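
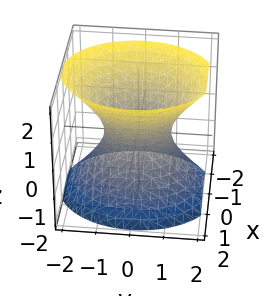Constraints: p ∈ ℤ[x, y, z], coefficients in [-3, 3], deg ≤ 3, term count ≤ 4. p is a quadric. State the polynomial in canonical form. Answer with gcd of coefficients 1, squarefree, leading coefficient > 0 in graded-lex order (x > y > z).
(a) deg p = 2. One connected sheet with a waist; a quadric.
(b) Symmetries: mirror symmetry z ↦ −z ⇒ only even powers of z; the y ↦ −y reflection is a symmetry, so y appears only in even powers; mirror symmetry x ↦ −x ⇒ only even powers of x.
(c) Reading off the gridlines: the surface avoids every integer z-axis point in the box; the y-axis gridline crossings are at y ∈ {-1, 1}.
(d) Putting this together gives p.

3*x^2 + 2*y^2 - 2*z^2 - 2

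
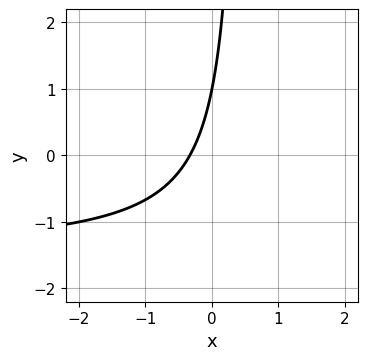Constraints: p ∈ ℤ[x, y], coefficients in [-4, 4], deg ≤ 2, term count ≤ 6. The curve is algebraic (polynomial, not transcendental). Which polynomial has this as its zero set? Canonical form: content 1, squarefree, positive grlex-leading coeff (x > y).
The degree is 2 — no degree-1 curve has this shape.
Observable constraints: one y-axis crossing is at y = 1.
Solving for integer coefficients yields p as stated.

2*x*y + 3*x - y + 1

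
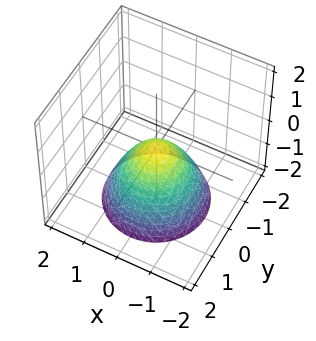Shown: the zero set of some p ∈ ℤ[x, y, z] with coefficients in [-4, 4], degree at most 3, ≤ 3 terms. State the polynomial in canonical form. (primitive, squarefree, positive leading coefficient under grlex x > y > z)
x^2 + y^2 + z

The degree is 2 — a single bowl opening along one axis; a quadric.
Symmetries: rotational symmetry about the z-axis ⇒ p depends on x, y only through x² + y².
Against the integer gridlines: a circular section at z = -2 has radius between 1 and 2; it meets the y-axis at y = 0 (among the integer gridlines).
Solving for integer coefficients yields p as stated.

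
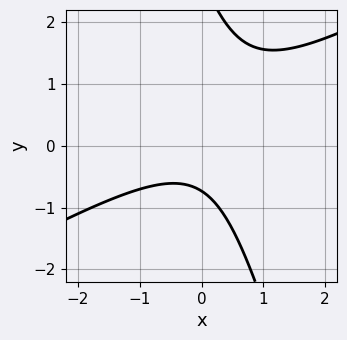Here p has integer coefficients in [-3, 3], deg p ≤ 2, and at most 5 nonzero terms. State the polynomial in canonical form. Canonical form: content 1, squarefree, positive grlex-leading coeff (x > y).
2*x^2 - 3*x*y - y^2 + 2*y + 2

(a) deg p = 2. The shape is more complex than any degree-1 curve.
(b) Checking where it meets the axes: it misses every integer gridline on the x-axis.
(c) Assembling these constraints gives the stated polynomial.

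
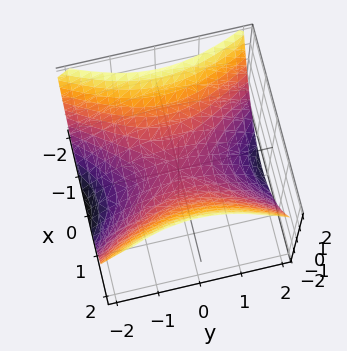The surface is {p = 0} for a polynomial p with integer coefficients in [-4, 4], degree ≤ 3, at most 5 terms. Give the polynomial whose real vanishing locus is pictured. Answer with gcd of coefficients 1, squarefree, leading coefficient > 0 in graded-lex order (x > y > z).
2*x^2 - y^2 - 3*z

1. The degree is 2 — a hyperbolic paraboloid; a quadric.
2. Symmetries: the x ↦ −x reflection is a symmetry, so x appears only in even powers; the y ↦ −y reflection is a symmetry, so y appears only in even powers.
3. From the axis intercepts and sections: one y-axis crossing is at y = 0; it meets the z-axis at z = 0 (among the integer gridlines); it meets the x-axis at x = 0 (among the integer gridlines).
4. These observations pin down the coefficients.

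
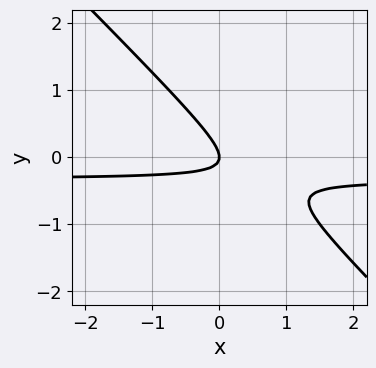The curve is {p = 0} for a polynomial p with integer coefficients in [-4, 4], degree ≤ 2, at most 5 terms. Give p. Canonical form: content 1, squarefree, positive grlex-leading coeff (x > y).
3*x*y + 3*y^2 + x

1. deg p = 2. The shape is more complex than any degree-1 curve.
2. Observable constraints: it meets the y-axis at y = 0 (among the integer gridlines); it crosses the x-axis at the gridline x = 0.
3. Putting this together gives p.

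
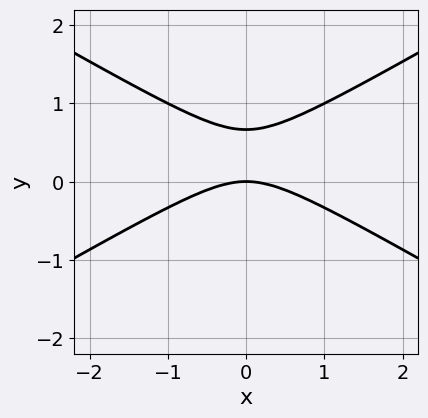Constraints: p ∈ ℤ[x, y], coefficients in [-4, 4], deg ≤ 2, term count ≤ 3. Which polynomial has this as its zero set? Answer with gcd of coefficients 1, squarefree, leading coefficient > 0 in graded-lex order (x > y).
First, deg p = 2. The shape is more complex than any degree-1 curve.
Next, symmetries: mirror symmetry x ↦ −x ⇒ only even powers of x.
Then, checking where it meets the axes: it meets the x-axis at x = 0 (among the integer gridlines); it meets the y-axis at y = 0 (among the integer gridlines).
Finally, matching integer coefficients to the picture gives p.

x^2 - 3*y^2 + 2*y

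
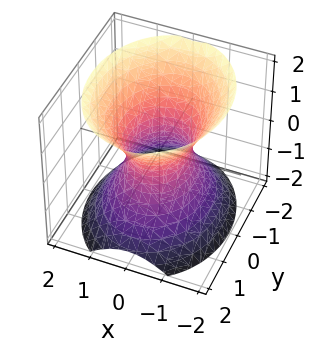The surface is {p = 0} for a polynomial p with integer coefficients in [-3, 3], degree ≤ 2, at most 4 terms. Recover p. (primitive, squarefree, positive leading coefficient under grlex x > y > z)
3*x^2 + 2*y^2 - 2*z^2 - 2

(a) Degree: one connected sheet with a waist; a quadric, so deg p = 2.
(b) Symmetries: the z ↦ −z reflection is a symmetry, so z appears only in even powers; the x ↦ −x reflection is a symmetry, so x appears only in even powers; mirror symmetry y ↦ −y ⇒ only even powers of y.
(c) Checking where it meets the axes: among the integer gridlines, it crosses the y-axis at y ∈ {-1, 1}; it misses every integer gridline on the z-axis.
(d) These observations pin down the coefficients.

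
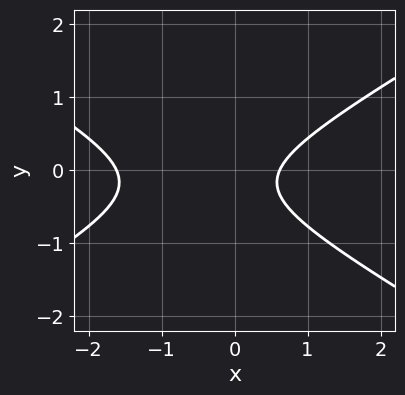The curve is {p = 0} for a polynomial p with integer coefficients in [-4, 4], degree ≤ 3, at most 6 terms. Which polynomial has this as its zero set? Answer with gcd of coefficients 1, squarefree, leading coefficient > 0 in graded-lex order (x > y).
First, the degree is 2 — the shape is more complex than any degree-1 curve.
Then, observable constraints: the curve avoids every integer y-axis point in the box.
Finally, these observations pin down the coefficients.

x^2 - 3*y^2 + x - y - 1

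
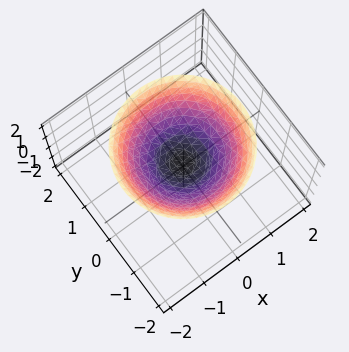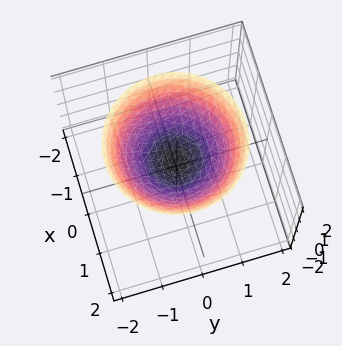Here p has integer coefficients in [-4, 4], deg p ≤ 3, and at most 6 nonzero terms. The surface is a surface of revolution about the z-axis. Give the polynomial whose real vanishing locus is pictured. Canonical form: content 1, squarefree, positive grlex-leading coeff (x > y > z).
2*x^2 + 2*y^2 - 3*z + 1

First, degree: a generic line meets the surface in up to 2 points, so deg p = 2.
Then, by symmetry, the surface is invariant under rotation about z: p = q(x² + y², z).
Next, from the visible intercepts: it misses every integer gridline on the x-axis; a circular section at z = 2 has radius between 1 and 2; no y-intercept at any integer in the box.
Finally, fitting integer coefficients to these (and the overall shape) gives p.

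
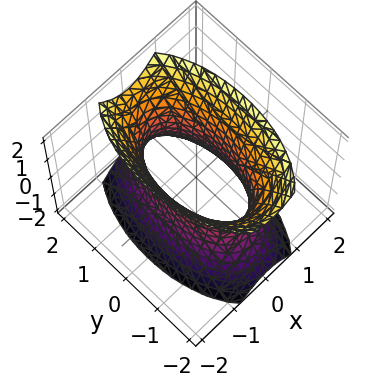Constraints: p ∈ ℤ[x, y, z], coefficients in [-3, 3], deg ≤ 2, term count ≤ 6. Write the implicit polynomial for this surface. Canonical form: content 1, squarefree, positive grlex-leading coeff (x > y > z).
1. The degree is 2 — an hourglass — one-sheet hyperboloid; a quadric.
2. Symmetries: the y ↦ −y reflection is a symmetry, so y appears only in even powers; it's symmetric under z → −z, forcing even powers of z; mirror symmetry x ↦ −x ⇒ only even powers of x.
3. Reading off the gridlines: no z-intercept at any integer in the box.
4. Matching integer coefficients to the picture gives p.

3*x^2 + y^2 - z^2 - 2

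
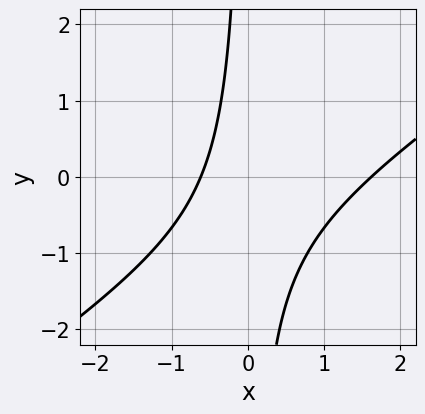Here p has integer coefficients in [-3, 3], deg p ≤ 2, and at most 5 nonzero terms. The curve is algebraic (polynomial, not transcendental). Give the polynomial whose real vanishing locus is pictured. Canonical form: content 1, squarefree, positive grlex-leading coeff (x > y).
2*x^2 - 3*x*y - 2*x - 2

1. The degree is 2 — the shape is more complex than any degree-1 curve.
2. Observable constraints: the curve avoids every integer y-axis point in the box.
3. These observations pin down the coefficients.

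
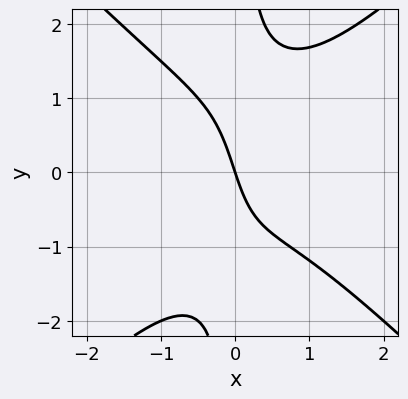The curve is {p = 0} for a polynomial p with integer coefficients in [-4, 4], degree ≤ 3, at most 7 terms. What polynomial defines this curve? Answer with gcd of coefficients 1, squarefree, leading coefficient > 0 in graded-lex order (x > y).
2*x^3 - 2*x*y^2 - x^2 + 3*x + y

First, deg p = 3.
Then, checking where it meets the axes: it crosses the y-axis at the gridline y = 0; it crosses the x-axis at the gridline x = 0.
Finally, the integer polynomial consistent with all of this is the stated p.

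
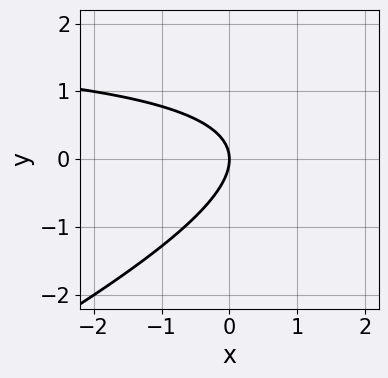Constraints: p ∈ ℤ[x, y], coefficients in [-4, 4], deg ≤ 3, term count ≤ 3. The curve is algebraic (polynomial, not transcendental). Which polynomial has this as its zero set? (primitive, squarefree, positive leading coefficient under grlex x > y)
x*y - 2*y^2 - 2*x

The degree is 2 — a generic line meets the curve in up to 2 points.
Observable constraints: one y-axis crossing is at y = 0; it crosses the x-axis at the gridline x = 0.
The integer polynomial consistent with all of this is the stated p.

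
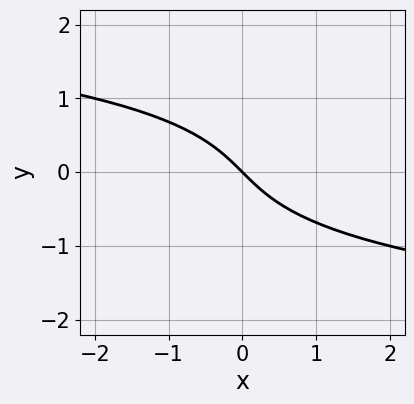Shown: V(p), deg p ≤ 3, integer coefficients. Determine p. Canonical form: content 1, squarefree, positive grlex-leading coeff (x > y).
y^3 + x + y

1. The degree is 3 — no degree-2 curve has this shape.
2. Checking where it meets the axes: it crosses the y-axis at the gridline y = 0; it meets the x-axis at x = 0 (among the integer gridlines).
3. Matching integer coefficients to the picture gives p.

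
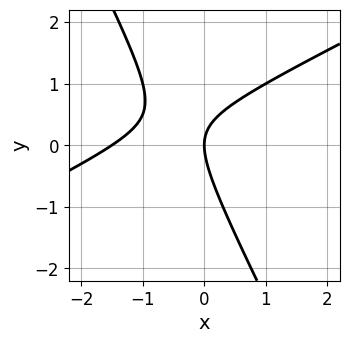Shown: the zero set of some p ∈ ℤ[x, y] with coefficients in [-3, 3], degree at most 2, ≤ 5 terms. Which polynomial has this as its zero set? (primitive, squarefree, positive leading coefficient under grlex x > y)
2*x^2 - 3*x*y - 2*y^2 + 3*x

First, the degree is 2 — the shape is more complex than any degree-1 curve.
Next, reading off the gridlines: it crosses the x-axis at the gridline x = 0; one y-axis crossing is at y = 0.
Finally, fitting integer coefficients to these (and the overall shape) gives p.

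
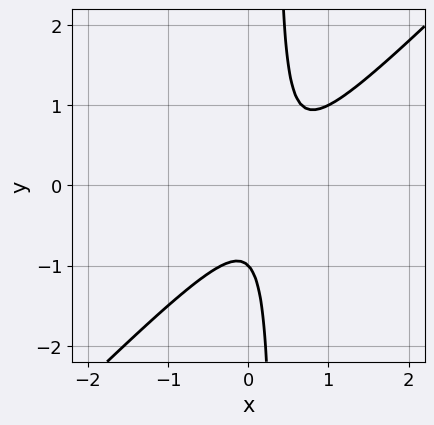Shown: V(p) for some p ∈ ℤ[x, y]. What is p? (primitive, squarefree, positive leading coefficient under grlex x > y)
3*x^2 - 3*x*y - 2*x + y + 1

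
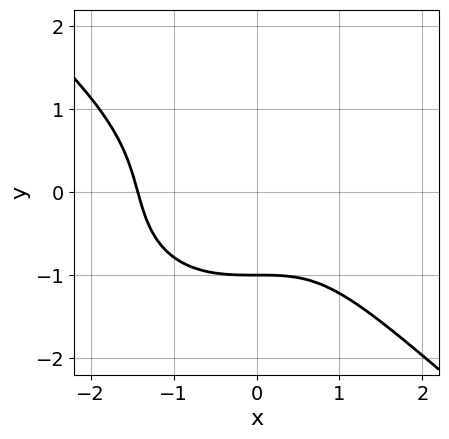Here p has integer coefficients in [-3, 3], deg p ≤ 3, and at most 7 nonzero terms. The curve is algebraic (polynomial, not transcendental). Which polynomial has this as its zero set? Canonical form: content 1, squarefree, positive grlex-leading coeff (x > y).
2*x^3 + 3*y^3 - 2*x*y - 2*x + 3

First, deg p = 3. A generic line meets the curve in up to 3 points.
Next, from the visible intercepts: it meets the y-axis at y = -1 (among the integer gridlines).
Finally, the integer polynomial consistent with all of this is the stated p.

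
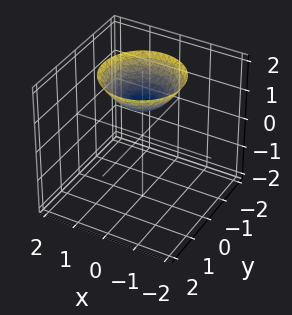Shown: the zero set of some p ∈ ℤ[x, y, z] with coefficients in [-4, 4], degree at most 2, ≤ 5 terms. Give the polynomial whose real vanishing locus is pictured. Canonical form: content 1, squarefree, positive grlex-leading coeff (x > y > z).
(a) Degree: a generic line meets the surface in up to 2 points, so deg p = 2.
(b) Symmetries: rotational symmetry about the z-axis ⇒ p depends on x, y only through x² + y².
(c) Checking where it meets the axes: one z-axis crossing is at z = 1; a circular section at z = 2 has radius between 1 and 2; the surface avoids every integer x-axis point in the box.
(d) These observations pin down the coefficients.

2*x^2 + 2*y^2 - 3*z + 3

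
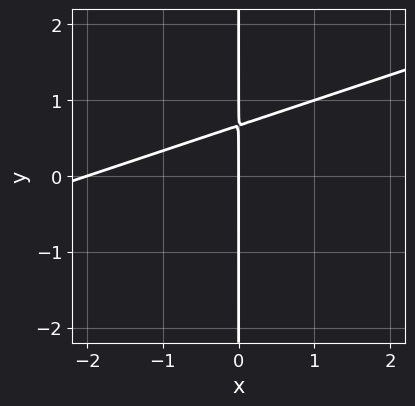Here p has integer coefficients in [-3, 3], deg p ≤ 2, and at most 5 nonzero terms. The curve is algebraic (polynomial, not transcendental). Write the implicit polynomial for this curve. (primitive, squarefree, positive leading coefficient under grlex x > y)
x^2 - 3*x*y + 2*x

(a) The degree is 2 — the shape is more complex than any degree-1 curve.
(b) Checking where it meets the axes: every point of the y-axis in the box is on the curve; among the integer gridlines, it crosses the x-axis at x ∈ {-2, 0}.
(c) Fitting integer coefficients to these (and the overall shape) gives p.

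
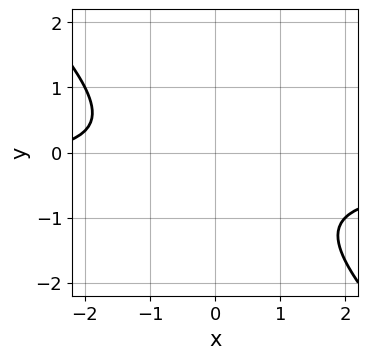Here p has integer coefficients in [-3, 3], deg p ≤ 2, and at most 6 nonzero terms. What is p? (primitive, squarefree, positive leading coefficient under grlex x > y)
1. deg p = 2. No degree-1 curve has this shape.
2. Against the integer gridlines: no x-intercept at any integer in the box; no y-intercept at any integer in the box.
3. These observations pin down the coefficients.

3*x*y + 3*y^2 + x + 2*y + 3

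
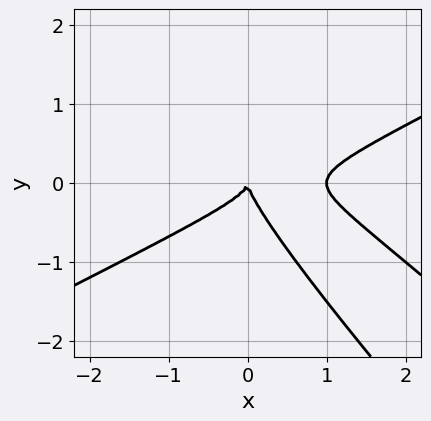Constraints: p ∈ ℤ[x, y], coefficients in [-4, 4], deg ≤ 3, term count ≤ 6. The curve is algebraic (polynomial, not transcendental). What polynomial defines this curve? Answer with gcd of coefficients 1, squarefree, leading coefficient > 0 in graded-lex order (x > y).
x^3 - 3*x*y^2 - 2*y^3 - x^2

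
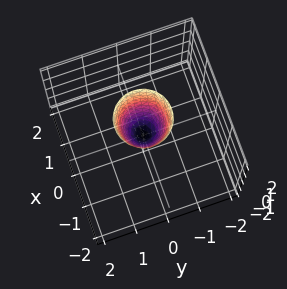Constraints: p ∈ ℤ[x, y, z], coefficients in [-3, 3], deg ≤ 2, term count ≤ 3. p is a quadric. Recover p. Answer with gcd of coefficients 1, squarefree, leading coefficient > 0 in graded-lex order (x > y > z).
The degree is 2 — a single bowl opening along one axis; a quadric.
Symmetries: every cross-section ⟂ z is a circle, so x, y appear only via x² + y².
From the axis intercepts and sections: it crosses the z-axis at the gridline z = 0; a circular section at z = 2 has radius between 0 and 1; it crosses the x-axis at the gridline x = 0.
Matching integer coefficients to the picture gives p.

3*x^2 + 3*y^2 - z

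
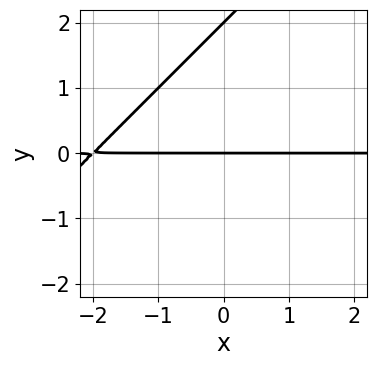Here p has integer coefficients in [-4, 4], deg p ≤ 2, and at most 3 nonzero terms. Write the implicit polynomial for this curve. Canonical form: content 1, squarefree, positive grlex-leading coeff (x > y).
x*y - y^2 + 2*y

1. deg p = 2.
2. Observable constraints: every point of the x-axis in the box is on the curve; the y-axis gridline crossings are at y ∈ {0, 2}.
3. Fitting integer coefficients to these (and the overall shape) gives p.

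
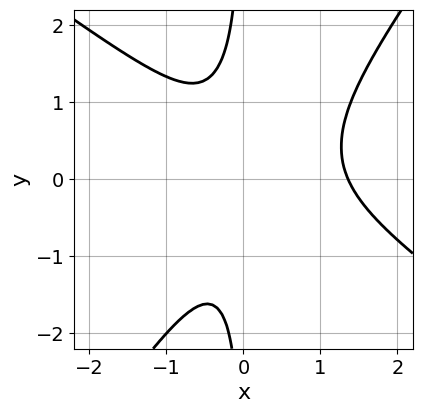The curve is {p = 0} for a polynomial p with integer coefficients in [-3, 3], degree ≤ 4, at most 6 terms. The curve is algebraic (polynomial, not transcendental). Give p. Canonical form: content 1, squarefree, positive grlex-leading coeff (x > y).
3*x^3 + 2*x^2*y - 3*x*y^2 - 3*x^2 - 2

(a) Degree: the shape is more complex than any degree-2 curve, so deg p = 3.
(b) Against the integer gridlines: no y-intercept at any integer in the box.
(c) Solving for integer coefficients yields p as stated.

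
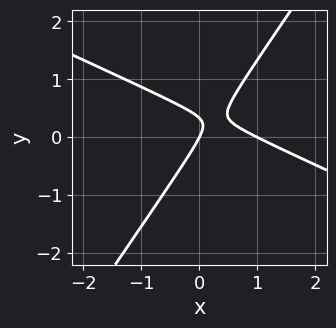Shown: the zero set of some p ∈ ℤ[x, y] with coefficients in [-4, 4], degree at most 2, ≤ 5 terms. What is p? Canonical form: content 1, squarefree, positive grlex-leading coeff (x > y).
2*x^2 + 3*x*y - 3*y^2 - 2*x + y

(a) deg p = 2. No degree-1 curve has this shape.
(b) From the visible intercepts: one y-axis crossing is at y = 0; the x-axis gridline crossings are at x ∈ {0, 1}.
(c) Matching integer coefficients to the picture gives p.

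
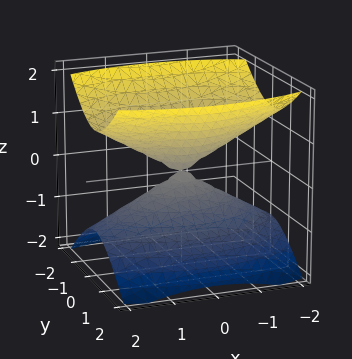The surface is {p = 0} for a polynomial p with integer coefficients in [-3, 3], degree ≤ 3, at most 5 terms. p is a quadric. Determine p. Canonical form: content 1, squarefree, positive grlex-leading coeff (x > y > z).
x^2 + 3*y^2 - 3*z^2

(a) There are 2 components. They look like related sheets of one shape, so recover p as a whole.
(b) Degree: a double cone through the origin; a quadric, so deg p = 2.
(c) Symmetries: mirror symmetry z ↦ −z ⇒ only even powers of z; it's symmetric under x → −x, forcing even powers of x; the y ↦ −y reflection is a symmetry, so y appears only in even powers.
(d) From the axis intercepts and sections: it crosses the x-axis at the gridline x = 0; one z-axis crossing is at z = 0; one y-axis crossing is at y = 0.
(e) Assembling these constraints gives the stated polynomial.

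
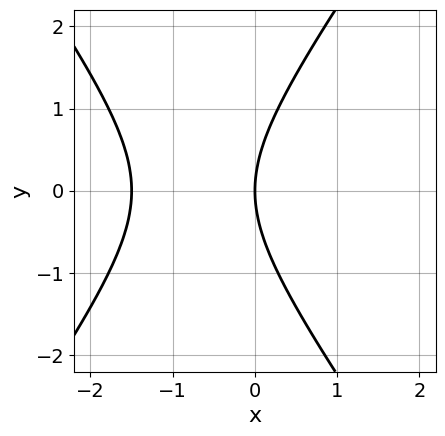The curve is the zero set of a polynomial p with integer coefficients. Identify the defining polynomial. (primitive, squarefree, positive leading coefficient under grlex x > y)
2*x^2 - y^2 + 3*x

1. The degree is 2 — a generic line meets the curve in up to 2 points.
2. Symmetries: it's symmetric under y → −y, forcing even powers of y.
3. Checking where it meets the axes: one y-axis crossing is at y = 0; it crosses the x-axis at the gridline x = 0.
4. Solving for integer coefficients yields p as stated.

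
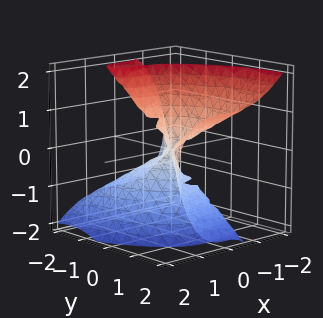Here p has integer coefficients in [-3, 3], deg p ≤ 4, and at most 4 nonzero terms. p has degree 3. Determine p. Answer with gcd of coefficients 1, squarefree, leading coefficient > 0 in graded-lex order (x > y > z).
1. The degree is 3 — a generic line meets the surface in up to 3 points.
2. Observable constraints: one x-axis crossing is at x = 0; one y-axis crossing is at y = 0.
3. Assembling these constraints gives the stated polynomial.

2*x^3 - y^3 + 2*y*z^2 + z^3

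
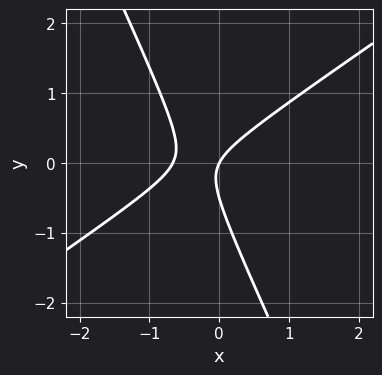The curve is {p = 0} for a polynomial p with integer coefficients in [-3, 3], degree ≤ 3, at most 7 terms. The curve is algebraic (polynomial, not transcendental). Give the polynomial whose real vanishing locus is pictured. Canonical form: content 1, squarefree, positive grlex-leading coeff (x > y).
3*x^2 - 3*x*y - 2*y^2 + 2*x - y

(a) Degree: the shape is more complex than any degree-1 curve, so deg p = 2.
(b) Reading off the gridlines: one y-axis crossing is at y = 0; it crosses the x-axis at the gridline x = 0.
(c) Putting this together gives p.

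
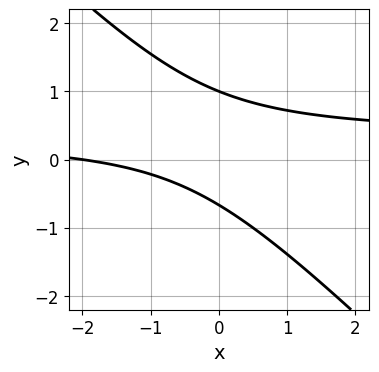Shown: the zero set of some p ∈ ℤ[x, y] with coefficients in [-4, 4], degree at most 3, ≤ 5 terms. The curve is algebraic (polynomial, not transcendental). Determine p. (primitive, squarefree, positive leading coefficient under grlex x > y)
First, the degree is 2 — the shape is more complex than any degree-1 curve.
Then, from the axis intercepts and sections: it meets the y-axis at y = 1 (among the integer gridlines); it crosses the x-axis at the gridline x = -2.
Finally, assembling these constraints gives the stated polynomial.

3*x*y + 3*y^2 - x - y - 2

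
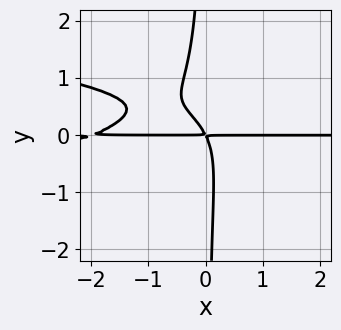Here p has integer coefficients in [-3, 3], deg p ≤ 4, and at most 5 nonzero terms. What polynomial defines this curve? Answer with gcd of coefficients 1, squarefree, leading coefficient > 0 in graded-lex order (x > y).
First, degree: a generic line meets the curve in up to 4 points, so deg p = 4.
Next, from the visible intercepts: the visible x-axis segment lies entirely on the curve.
Finally, solving for integer coefficients yields p as stated.

3*x*y^3 + x^2*y - 2*x*y^2 + 2*x*y + y^2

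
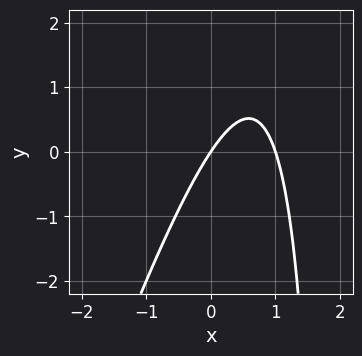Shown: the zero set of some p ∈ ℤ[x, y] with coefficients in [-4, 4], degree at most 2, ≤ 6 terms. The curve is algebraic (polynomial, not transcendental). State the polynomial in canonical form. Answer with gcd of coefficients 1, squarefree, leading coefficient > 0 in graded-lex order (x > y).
3*x^2 - x*y - 3*x + 2*y

(a) deg p = 2.
(b) From the axis intercepts and sections: among the integer gridlines, it crosses the x-axis at x ∈ {0, 1}; one y-axis crossing is at y = 0.
(c) Solving for integer coefficients yields p as stated.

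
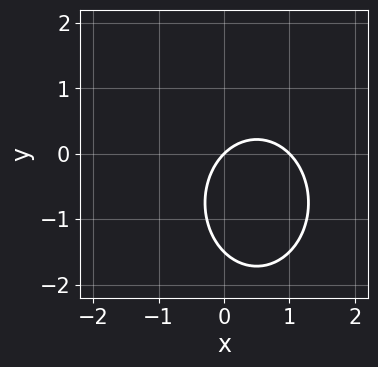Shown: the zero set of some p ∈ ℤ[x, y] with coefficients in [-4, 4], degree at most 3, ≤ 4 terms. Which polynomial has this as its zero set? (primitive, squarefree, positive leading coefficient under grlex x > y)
3*x^2 + 2*y^2 - 3*x + 3*y

(a) deg p = 2. A generic line meets the curve in up to 2 points.
(b) From the visible intercepts: among the integer gridlines, it crosses the x-axis at x ∈ {0, 1}; it meets the y-axis at y = 0 (among the integer gridlines).
(c) Fitting integer coefficients to these (and the overall shape) gives p.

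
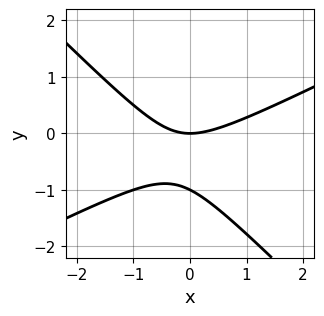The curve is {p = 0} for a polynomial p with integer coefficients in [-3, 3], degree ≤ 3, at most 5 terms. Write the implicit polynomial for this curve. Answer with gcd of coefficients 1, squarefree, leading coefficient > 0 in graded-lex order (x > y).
x^2 - x*y - 2*y^2 - 2*y

1. deg p = 2. The shape is more complex than any degree-1 curve.
2. From the axis intercepts and sections: among the integer gridlines, it crosses the y-axis at y ∈ {-1, 0}; one x-axis crossing is at x = 0.
3. Putting this together gives p.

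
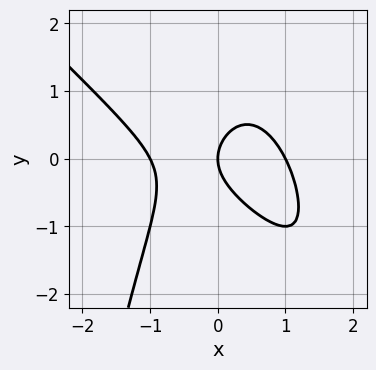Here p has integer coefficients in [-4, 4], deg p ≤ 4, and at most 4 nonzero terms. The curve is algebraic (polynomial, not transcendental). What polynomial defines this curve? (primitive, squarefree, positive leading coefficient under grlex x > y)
x^3 + x^2*y + y^2 - x

deg p = 3. No degree-2 curve has this shape.
Observable constraints: one y-axis crossing is at y = 0; among the integer gridlines, it crosses the x-axis at x ∈ {-1, 0, 1}.
Together with the visible shape, these determine p as stated.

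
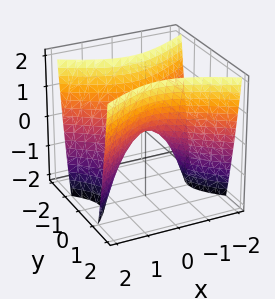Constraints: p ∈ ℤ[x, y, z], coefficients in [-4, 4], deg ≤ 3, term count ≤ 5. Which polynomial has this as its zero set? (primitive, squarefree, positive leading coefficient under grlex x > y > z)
x^2 - 2*y^2 + z

1. Degree: a hyperbolic paraboloid; a quadric, so deg p = 2.
2. Symmetries: mirror symmetry y ↦ −y ⇒ only even powers of y; it's symmetric under x → −x, forcing even powers of x.
3. Observable constraints: one x-axis crossing is at x = 0; it meets the z-axis at z = 0 (among the integer gridlines); it meets the y-axis at y = 0 (among the integer gridlines).
4. Assembling these constraints gives the stated polynomial.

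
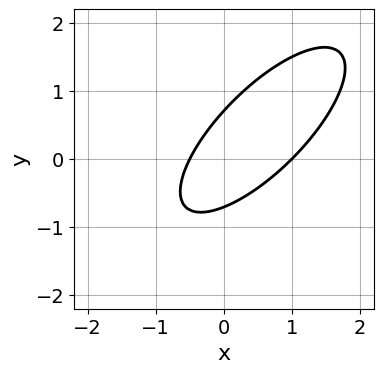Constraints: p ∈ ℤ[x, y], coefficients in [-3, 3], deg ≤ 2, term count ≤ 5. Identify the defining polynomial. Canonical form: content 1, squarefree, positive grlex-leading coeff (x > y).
1. deg p = 2.
2. Against the integer gridlines: one x-axis crossing is at x = 1.
3. Putting this together gives p.

2*x^2 - 3*x*y + 2*y^2 - x - 1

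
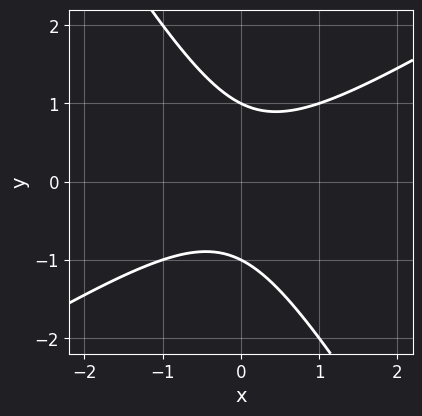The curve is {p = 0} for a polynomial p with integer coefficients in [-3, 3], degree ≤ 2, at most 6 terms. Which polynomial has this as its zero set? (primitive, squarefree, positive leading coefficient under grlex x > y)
x^2 - x*y - y^2 + 1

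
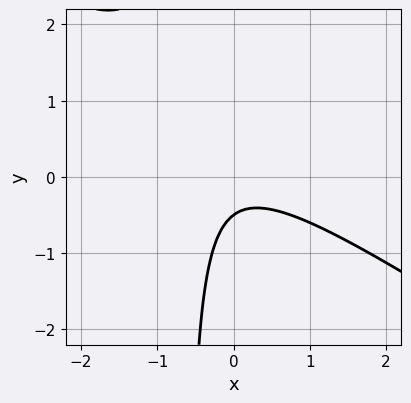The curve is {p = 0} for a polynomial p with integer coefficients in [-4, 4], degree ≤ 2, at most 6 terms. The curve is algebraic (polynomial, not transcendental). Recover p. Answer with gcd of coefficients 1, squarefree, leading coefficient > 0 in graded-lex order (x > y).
(a) The degree is 2 — the shape is more complex than any degree-1 curve.
(b) From the axis intercepts and sections: the curve avoids every integer x-axis point in the box.
(c) Assembling these constraints gives the stated polynomial.

2*x^2 + 3*x*y + 2*y + 1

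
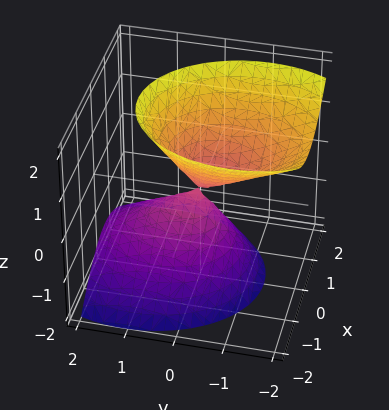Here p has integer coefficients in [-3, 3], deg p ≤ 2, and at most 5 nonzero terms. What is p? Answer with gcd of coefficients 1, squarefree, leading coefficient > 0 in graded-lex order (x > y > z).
3*x^2 + 2*y^2 + 2*y*z - 2*z^2

(a) There are 2 components.
(b) The degree is 2 — no degree-1 surface has this shape.
(c) Observable constraints: one z-axis crossing is at z = 0; it meets the x-axis at x = 0 (among the integer gridlines).
(d) Solving for integer coefficients yields p as stated.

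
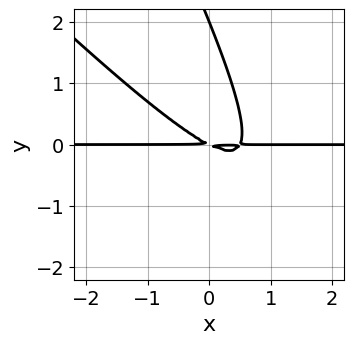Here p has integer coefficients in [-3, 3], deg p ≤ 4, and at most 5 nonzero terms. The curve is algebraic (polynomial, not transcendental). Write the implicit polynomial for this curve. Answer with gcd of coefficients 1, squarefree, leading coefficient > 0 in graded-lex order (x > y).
2*x^2*y + 3*x*y^2 + y^3 - x*y - 2*y^2

(a) deg p = 3. A generic line meets the curve in up to 3 points.
(b) Checking where it meets the axes: every point of the x-axis in the box is on the curve; it meets the y-axis at y = 2 (among the integer gridlines).
(c) Fitting integer coefficients to these (and the overall shape) gives p.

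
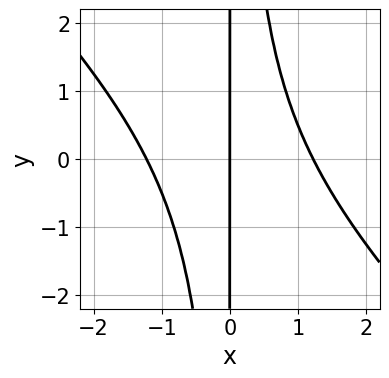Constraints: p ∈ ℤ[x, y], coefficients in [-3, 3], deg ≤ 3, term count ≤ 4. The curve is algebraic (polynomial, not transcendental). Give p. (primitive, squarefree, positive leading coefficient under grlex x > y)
2*x^3 + 2*x^2*y - 3*x

(a) Degree: a generic line meets the curve in up to 3 points, so deg p = 3.
(b) Checking where it meets the axes: every point of the y-axis in the box is on the curve; it crosses the x-axis at the gridline x = 0.
(c) Fitting integer coefficients to these (and the overall shape) gives p.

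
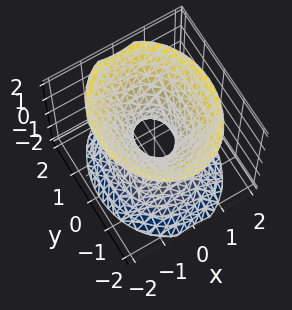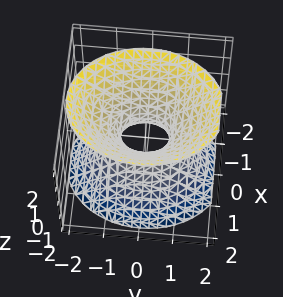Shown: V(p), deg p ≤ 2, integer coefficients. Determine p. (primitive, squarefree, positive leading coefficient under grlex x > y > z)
1. The degree is 2 — an hourglass — one-sheet hyperboloid; a quadric.
2. Symmetries: it's symmetric under z → −z, forcing even powers of z; the x ↦ −x reflection is a symmetry, so x appears only in even powers; it's symmetric under y → −y, forcing even powers of y.
3. Against the integer gridlines: no z-intercept at any integer in the box.
4. Putting this together gives p.

3*x^2 + 2*y^2 - 2*z^2 - 1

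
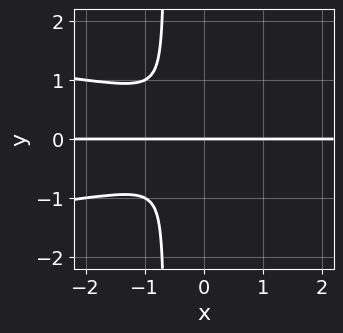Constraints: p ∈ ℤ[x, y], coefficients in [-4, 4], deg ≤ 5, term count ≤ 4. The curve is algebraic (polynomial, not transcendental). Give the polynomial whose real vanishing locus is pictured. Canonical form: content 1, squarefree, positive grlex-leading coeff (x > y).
First, deg p = 4.
Next, checking where it meets the axes: it meets the y-axis at y = 0 (among the integer gridlines); the visible x-axis segment lies entirely on the curve.
Finally, these observations pin down the coefficients.

3*x*y^3 + x^2*y + 2*y^3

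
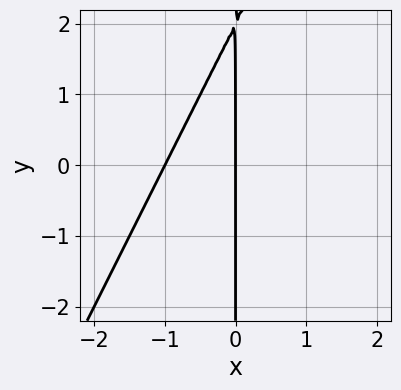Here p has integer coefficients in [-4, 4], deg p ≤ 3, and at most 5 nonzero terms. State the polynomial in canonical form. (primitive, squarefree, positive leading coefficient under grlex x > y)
2*x^2 - x*y + 2*x

First, the degree is 2 — a generic line meets the curve in up to 2 points.
Next, observable constraints: the visible y-axis segment lies entirely on the curve; the x-axis gridline crossings are at x ∈ {-1, 0}.
Finally, these observations pin down the coefficients.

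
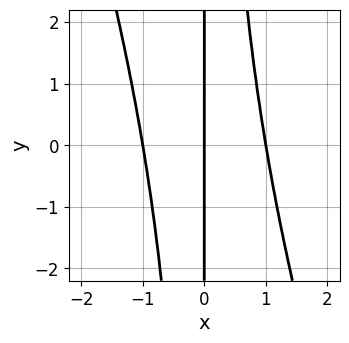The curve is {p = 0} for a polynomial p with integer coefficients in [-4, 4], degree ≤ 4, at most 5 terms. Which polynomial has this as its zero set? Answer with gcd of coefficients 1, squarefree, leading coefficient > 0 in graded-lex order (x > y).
The degree is 3 — no degree-2 curve has this shape.
Observable constraints: every point of the y-axis in the box is on the curve; among the integer gridlines, it crosses the x-axis at x ∈ {-1, 0, 1}.
Solving for integer coefficients yields p as stated.

3*x^3 + x^2*y - 3*x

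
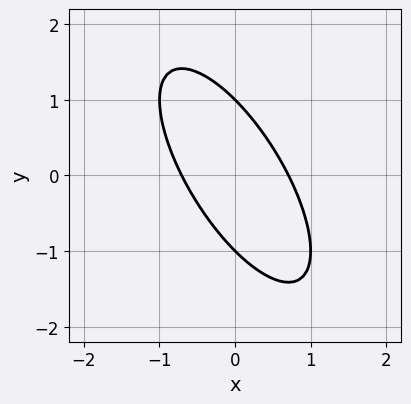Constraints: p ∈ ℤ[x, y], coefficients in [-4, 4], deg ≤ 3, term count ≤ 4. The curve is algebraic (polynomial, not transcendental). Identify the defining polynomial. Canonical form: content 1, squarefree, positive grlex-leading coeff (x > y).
deg p = 2. No degree-1 curve has this shape.
Checking where it meets the axes: among the integer gridlines, it crosses the y-axis at y ∈ {-1, 1}.
Assembling these constraints gives the stated polynomial.

2*x^2 + 2*x*y + y^2 - 1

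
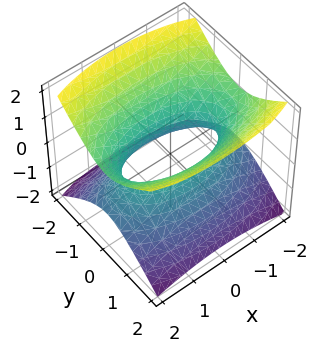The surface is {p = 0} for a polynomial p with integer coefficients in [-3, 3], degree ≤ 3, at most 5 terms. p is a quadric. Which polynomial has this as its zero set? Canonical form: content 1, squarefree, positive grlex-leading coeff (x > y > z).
x^2 + 3*y^2 - 3*z^2 - 2

1. The degree is 2 — one connected sheet with a waist; a quadric.
2. Symmetries: it's symmetric under x → −x, forcing even powers of x; mirror symmetry y ↦ −y ⇒ only even powers of y; the z ↦ −z reflection is a symmetry, so z appears only in even powers.
3. Observable constraints: the surface avoids every integer z-axis point in the box.
4. Assembling these constraints gives the stated polynomial.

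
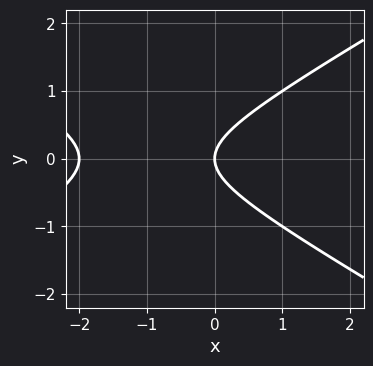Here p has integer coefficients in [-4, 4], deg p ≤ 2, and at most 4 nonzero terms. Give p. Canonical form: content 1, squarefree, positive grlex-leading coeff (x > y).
x^2 - 3*y^2 + 2*x

(a) deg p = 2. The shape is more complex than any degree-1 curve.
(b) Symmetries: it's symmetric under y → −y, forcing even powers of y.
(c) Checking where it meets the axes: the x-axis gridline crossings are at x ∈ {-2, 0}; it crosses the y-axis at the gridline y = 0.
(d) The integer polynomial consistent with all of this is the stated p.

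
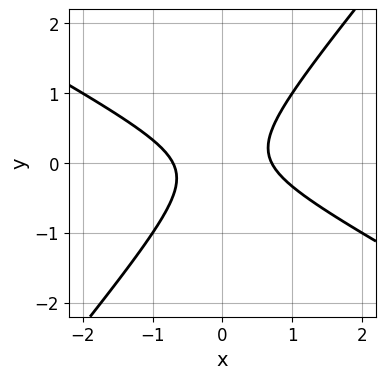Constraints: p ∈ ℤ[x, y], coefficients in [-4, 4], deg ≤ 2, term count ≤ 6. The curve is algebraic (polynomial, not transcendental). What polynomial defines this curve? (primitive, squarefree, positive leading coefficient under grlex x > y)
2*x^2 + 2*x*y - 3*y^2 - 1

First, deg p = 2. No degree-1 curve has this shape.
Then, from the visible intercepts: the curve avoids every integer y-axis point in the box.
Finally, the integer polynomial consistent with all of this is the stated p.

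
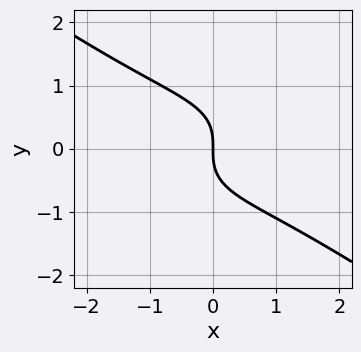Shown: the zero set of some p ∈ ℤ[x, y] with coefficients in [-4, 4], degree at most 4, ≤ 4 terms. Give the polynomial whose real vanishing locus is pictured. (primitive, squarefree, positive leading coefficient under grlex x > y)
x^3 + 3*y^3 + 3*x

(a) The degree is 3 — no degree-2 curve has this shape.
(b) From the visible intercepts: it crosses the y-axis at the gridline y = 0; one x-axis crossing is at x = 0.
(c) Solving for integer coefficients yields p as stated.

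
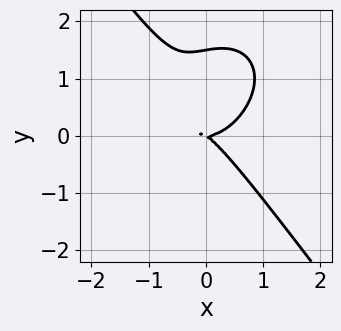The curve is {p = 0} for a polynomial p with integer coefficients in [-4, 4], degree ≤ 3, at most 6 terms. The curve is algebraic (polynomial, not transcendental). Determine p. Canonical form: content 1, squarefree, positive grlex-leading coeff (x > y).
(a) deg p = 3. No degree-2 curve has this shape.
(b) Reading off the gridlines: it crosses the y-axis at the gridline y = 0; it crosses the x-axis at the gridline x = 0.
(c) Matching integer coefficients to the picture gives p.

3*x^3 + x*y^2 + 2*y^3 - 2*x*y - 3*y^2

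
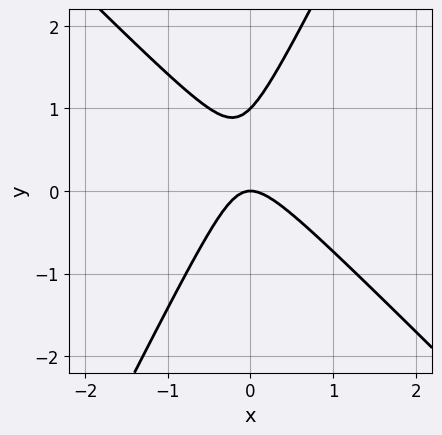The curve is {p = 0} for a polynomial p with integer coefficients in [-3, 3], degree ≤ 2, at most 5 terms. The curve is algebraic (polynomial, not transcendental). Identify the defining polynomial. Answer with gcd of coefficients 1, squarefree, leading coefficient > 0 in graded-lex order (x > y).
2*x^2 + x*y - y^2 + y

deg p = 2. No degree-1 curve has this shape.
Observable constraints: one x-axis crossing is at x = 0; among the integer gridlines, it crosses the y-axis at y ∈ {0, 1}.
The integer polynomial consistent with all of this is the stated p.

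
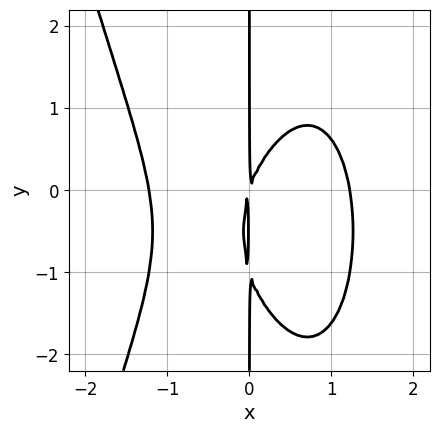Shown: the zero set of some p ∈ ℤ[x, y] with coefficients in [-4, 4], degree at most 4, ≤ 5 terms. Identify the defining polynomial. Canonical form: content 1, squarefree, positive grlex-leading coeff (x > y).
2*x^4 + x*y^2 - 3*x^2 + x*y

(a) deg p = 4.
(b) Observable constraints: the visible y-axis segment lies entirely on the curve.
(c) Putting this together gives p.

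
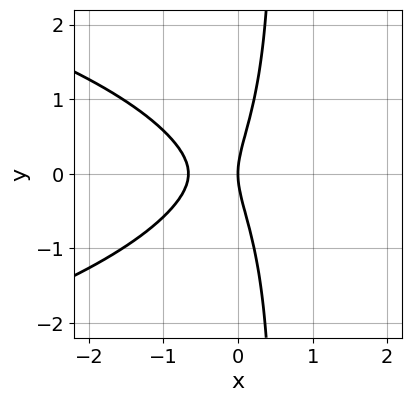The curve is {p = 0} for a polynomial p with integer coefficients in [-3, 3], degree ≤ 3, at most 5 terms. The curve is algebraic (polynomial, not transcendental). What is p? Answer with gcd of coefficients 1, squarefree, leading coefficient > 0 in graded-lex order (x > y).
2*x*y^2 + 3*x^2 - y^2 + 2*x

First, the degree is 3 — the shape is more complex than any degree-2 curve.
Then, symmetries: the y ↦ −y reflection is a symmetry, so y appears only in even powers.
Next, from the axis intercepts and sections: one y-axis crossing is at y = 0; one x-axis crossing is at x = 0.
Finally, matching integer coefficients to the picture gives p.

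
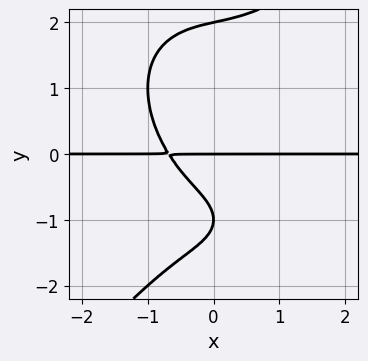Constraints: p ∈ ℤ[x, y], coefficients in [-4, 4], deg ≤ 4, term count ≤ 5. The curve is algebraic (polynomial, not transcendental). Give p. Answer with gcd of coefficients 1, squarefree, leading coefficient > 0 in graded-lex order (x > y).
1. deg p = 4.
2. Checking where it meets the axes: the visible x-axis segment lies entirely on the curve; among the integer gridlines, it crosses the y-axis at y ∈ {-1, 0, 2}.
3. Solving for integer coefficients yields p as stated.

2*x^3*y - y^4 + 2*x*y + 3*y^2 + 2*y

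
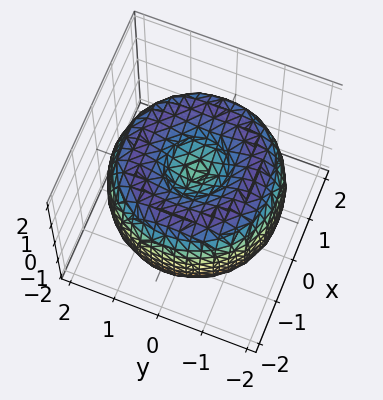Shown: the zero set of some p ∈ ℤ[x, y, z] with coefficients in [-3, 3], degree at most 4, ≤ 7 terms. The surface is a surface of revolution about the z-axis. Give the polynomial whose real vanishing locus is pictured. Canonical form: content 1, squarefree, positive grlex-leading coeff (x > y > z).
First, the degree is 4 — a generic line meets the surface in up to 4 points.
Next, symmetries: the surface is invariant under rotation about z: p = q(x² + y², z).
Next, reading off the gridlines: a circular section at z = 0 has radius between 1 and 2.
Finally, the integer polynomial consistent with all of this is the stated p.

x^4 + 2*x^2*y^2 + y^4 - 3*x^2 - 3*y^2 + 2*z^2 - 1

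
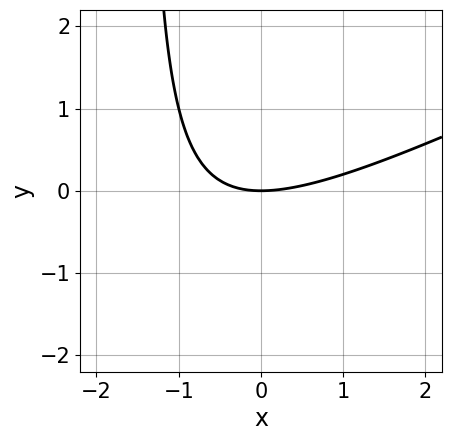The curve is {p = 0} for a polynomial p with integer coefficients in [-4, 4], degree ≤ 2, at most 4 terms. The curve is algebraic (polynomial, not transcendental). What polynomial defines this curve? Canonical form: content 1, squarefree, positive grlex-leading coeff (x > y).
x^2 - 2*x*y - 3*y

1. The degree is 2 — a generic line meets the curve in up to 2 points.
2. From the visible intercepts: it crosses the x-axis at the gridline x = 0; it crosses the y-axis at the gridline y = 0.
3. Putting this together gives p.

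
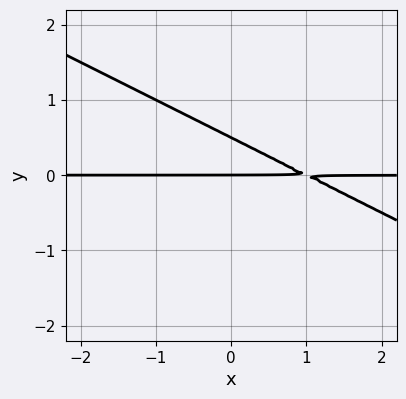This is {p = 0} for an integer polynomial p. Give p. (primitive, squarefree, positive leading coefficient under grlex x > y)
1. The degree is 2 — a generic line meets the curve in up to 2 points.
2. Observable constraints: it crosses the y-axis at the gridline y = 0; the visible x-axis segment lies entirely on the curve.
3. These observations pin down the coefficients.

x*y + 2*y^2 - y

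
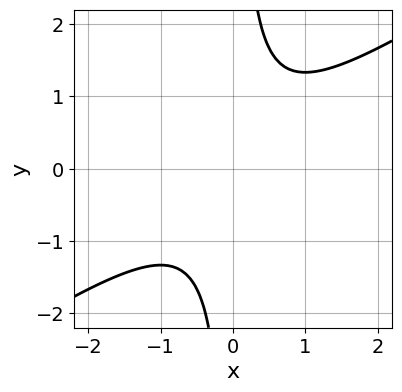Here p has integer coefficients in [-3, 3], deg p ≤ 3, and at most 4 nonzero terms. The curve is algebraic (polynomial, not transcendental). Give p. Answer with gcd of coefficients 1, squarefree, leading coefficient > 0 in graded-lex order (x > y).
First, degree: no degree-1 curve has this shape, so deg p = 2.
Next, from the visible intercepts: the curve avoids every integer x-axis point in the box; the curve avoids every integer y-axis point in the box.
Finally, together with the visible shape, these determine p as stated.

2*x^2 - 3*x*y + 2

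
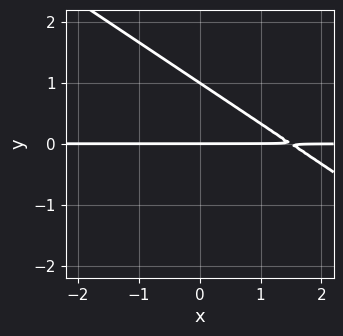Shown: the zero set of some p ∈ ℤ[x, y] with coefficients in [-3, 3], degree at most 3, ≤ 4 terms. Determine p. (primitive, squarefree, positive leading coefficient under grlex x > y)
2*x*y + 3*y^2 - 3*y

1. deg p = 2. No degree-1 curve has this shape.
2. Checking where it meets the axes: among the integer gridlines, it crosses the y-axis at y ∈ {0, 1}; the visible x-axis segment lies entirely on the curve.
3. Solving for integer coefficients yields p as stated.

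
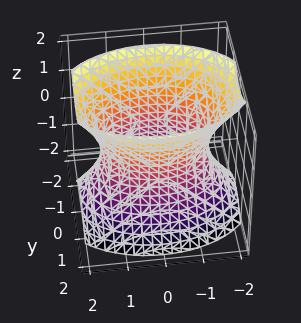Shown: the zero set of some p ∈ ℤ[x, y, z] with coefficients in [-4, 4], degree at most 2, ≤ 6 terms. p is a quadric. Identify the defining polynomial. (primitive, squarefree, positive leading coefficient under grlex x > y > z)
x^2 + 2*y^2 - z^2 - 2

First, degree: one connected sheet with a waist; a quadric, so deg p = 2.
Then, symmetries: the x ↦ −x reflection is a symmetry, so x appears only in even powers; it's symmetric under y → −y, forcing even powers of y; the z ↦ −z reflection is a symmetry, so z appears only in even powers.
Next, from the axis intercepts and sections: no z-intercept at any integer in the box; among the integer gridlines, it crosses the y-axis at y ∈ {-1, 1}.
Finally, the integer polynomial consistent with all of this is the stated p.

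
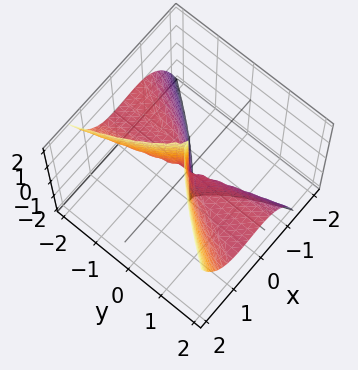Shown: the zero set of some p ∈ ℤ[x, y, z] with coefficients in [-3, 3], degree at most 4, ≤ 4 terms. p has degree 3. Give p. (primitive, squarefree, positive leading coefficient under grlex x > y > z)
First, the degree is 3 — a generic line meets the surface in up to 3 points.
Then, from the visible intercepts: every point of the z-axis in the box is on the surface; one x-axis crossing is at x = 0.
Finally, these observations pin down the coefficients. Check: (0, 2, 0) on the y-axis lies on the surface, and p(0, 2, 0) = 0. ✓

2*x^3 - x^2*y - y^2*z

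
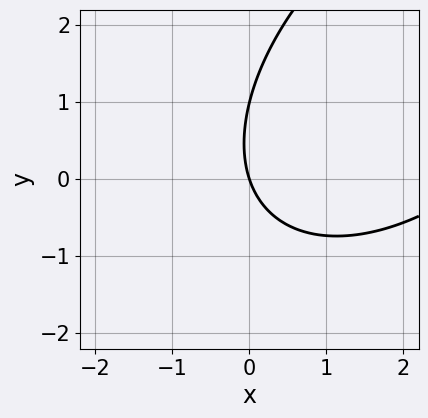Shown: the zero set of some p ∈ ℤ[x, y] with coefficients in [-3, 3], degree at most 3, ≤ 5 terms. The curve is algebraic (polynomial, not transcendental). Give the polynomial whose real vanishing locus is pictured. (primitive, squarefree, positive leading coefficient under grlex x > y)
x^2 - x*y + y^2 - 3*x - y

The degree is 2 — no degree-1 curve has this shape.
Reading off the gridlines: it meets the x-axis at x = 0 (among the integer gridlines); among the integer gridlines, it crosses the y-axis at y ∈ {0, 1}.
Solving for integer coefficients yields p as stated.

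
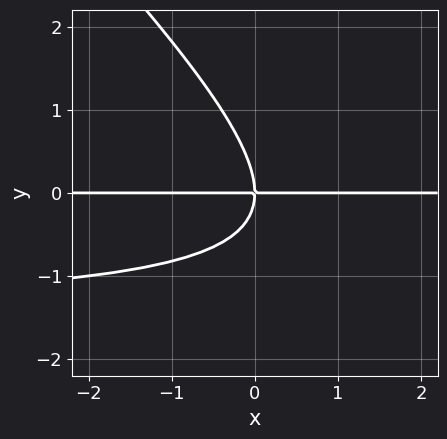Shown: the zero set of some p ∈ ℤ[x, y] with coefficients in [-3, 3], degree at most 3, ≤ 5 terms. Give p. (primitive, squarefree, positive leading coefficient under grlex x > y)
deg p = 3.
Against the integer gridlines: every point of the x-axis in the box is on the curve; one y-axis crossing is at y = 0.
Fitting integer coefficients to these (and the overall shape) gives p.

2*x*y^2 + 2*y^3 + 3*x*y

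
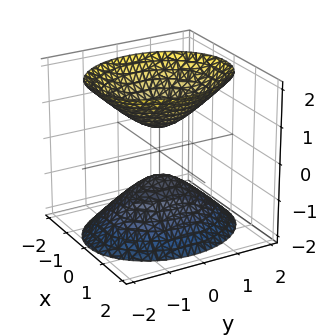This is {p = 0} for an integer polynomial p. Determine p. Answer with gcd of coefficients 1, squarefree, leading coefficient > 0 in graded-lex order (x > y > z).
3*x^2 + 2*y^2 - 2*z^2 + 1

The picture has 2 separate pieces.
The degree is 2 — two sheets facing apart; a quadric.
Symmetries: it's symmetric under z → −z, forcing even powers of z; the y ↦ −y reflection is a symmetry, so y appears only in even powers; it's symmetric under x → −x, forcing even powers of x.
Observable constraints: it misses every integer gridline on the x-axis; the surface avoids every integer y-axis point in the box.
Matching integer coefficients to the picture gives p.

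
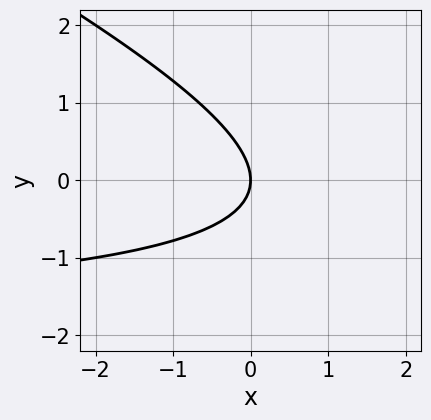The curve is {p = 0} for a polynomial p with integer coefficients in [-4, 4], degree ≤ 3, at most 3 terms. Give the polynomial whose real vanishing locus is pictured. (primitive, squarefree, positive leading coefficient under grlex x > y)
x*y + 2*y^2 + 2*x

1. The degree is 2 — no degree-1 curve has this shape.
2. Observable constraints: one y-axis crossing is at y = 0; it crosses the x-axis at the gridline x = 0.
3. These observations pin down the coefficients.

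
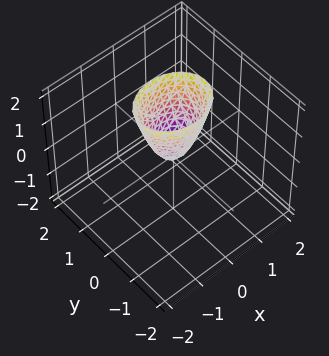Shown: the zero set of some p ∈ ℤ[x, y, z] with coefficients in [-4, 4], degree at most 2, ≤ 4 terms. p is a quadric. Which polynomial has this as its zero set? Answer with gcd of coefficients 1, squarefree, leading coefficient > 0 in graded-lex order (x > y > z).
2*x^2 + 3*y^2 - z

deg p = 2. A single bowl opening along one axis; a quadric.
Symmetries: it's symmetric under y → −y, forcing even powers of y; it's symmetric under x → −x, forcing even powers of x.
Reading off the gridlines: it crosses the y-axis at the gridline y = 0; it meets the x-axis at x = 0 (among the integer gridlines); it meets the z-axis at z = 0 (among the integer gridlines).
These observations pin down the coefficients.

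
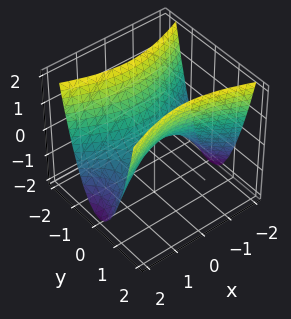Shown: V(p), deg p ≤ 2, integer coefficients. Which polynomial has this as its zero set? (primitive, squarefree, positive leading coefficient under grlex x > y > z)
Degree: a saddle surface; a quadric, so deg p = 2.
Symmetries: it's symmetric under x → −x, forcing even powers of x; mirror symmetry y ↦ −y ⇒ only even powers of y.
From the visible intercepts: it meets the x-axis at x = 0 (among the integer gridlines); it crosses the z-axis at the gridline z = 0; it meets the y-axis at y = 0 (among the integer gridlines).
Matching integer coefficients to the picture gives p.

x^2 - 3*y^2 + 2*z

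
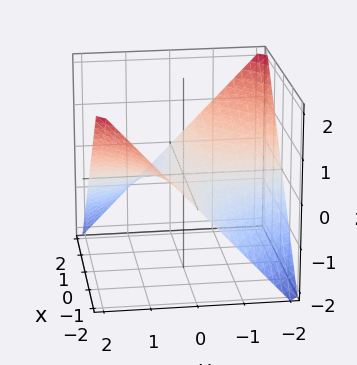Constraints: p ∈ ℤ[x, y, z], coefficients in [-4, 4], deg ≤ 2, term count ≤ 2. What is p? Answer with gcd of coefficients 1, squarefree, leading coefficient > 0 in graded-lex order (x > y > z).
x*y + 2*z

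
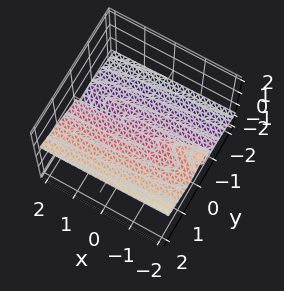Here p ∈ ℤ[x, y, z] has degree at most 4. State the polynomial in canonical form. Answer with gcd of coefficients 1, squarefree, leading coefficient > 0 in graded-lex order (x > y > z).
x*z^2 - y^3 + 2*y^2*z + 3*z^3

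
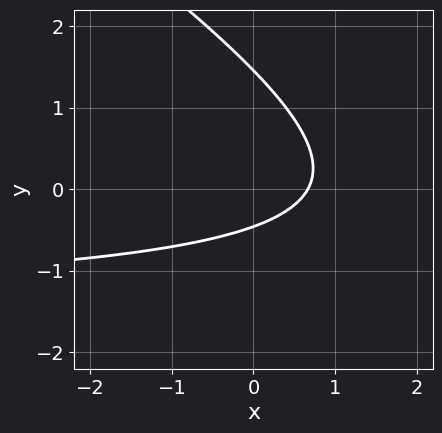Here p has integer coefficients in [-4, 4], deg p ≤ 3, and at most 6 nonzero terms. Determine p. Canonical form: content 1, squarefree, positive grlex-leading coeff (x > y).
(a) The degree is 2 — the shape is more complex than any degree-1 curve.
(b) Putting this together gives p.

2*x*y + 3*y^2 + 3*x - 3*y - 2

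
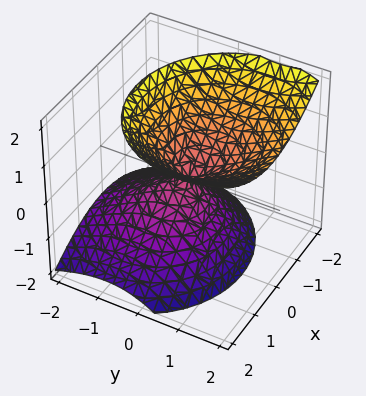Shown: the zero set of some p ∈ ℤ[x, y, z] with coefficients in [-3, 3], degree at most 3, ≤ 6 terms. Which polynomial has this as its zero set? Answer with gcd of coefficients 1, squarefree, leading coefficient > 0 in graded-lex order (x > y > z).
x^2 + y^2 - y*z - z^2

1. deg p = 2.
2. Against the integer gridlines: one y-axis crossing is at y = 0; one x-axis crossing is at x = 0; it meets the z-axis at z = 0 (among the integer gridlines).
3. Together with the visible shape, these determine p as stated.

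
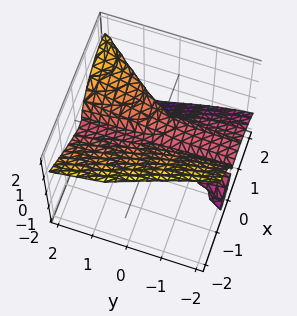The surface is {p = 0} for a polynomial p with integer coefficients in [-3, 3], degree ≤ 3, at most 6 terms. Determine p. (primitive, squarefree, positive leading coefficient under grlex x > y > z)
First, the picture has 2 separate pieces. They look like related sheets of one shape, so recover p as a whole.
Next, degree: a generic line meets the surface in up to 3 points, so deg p = 3.
Next, observable constraints: the x-axis gridline crossings are at x ∈ {0, 1}; it meets the z-axis at z = 0 (among the integer gridlines); every point of the y-axis in the box is on the surface.
Finally, matching integer coefficients to the picture gives p.

2*x^3 - 3*x*y*z + 3*z^3 - 2*x^2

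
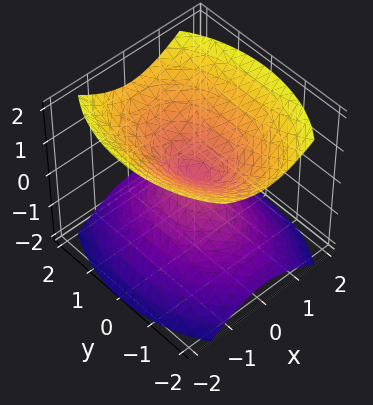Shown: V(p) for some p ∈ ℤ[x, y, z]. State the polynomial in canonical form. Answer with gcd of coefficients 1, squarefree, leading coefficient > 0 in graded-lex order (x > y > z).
2*x^2 + y^2 - 2*z^2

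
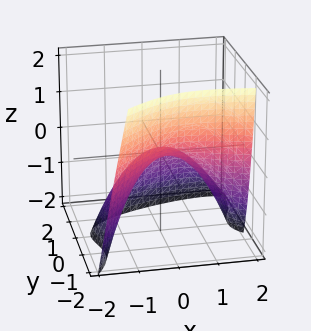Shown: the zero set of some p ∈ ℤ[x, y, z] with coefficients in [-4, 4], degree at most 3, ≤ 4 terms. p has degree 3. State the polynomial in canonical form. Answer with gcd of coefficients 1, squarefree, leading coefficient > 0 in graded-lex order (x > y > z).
2*x*y^2 - 2*y^3 - 2*x^2 - 3*z

deg p = 3.
From the visible intercepts: it crosses the z-axis at the gridline z = 0; it meets the y-axis at y = 0 (among the integer gridlines).
Matching integer coefficients to the picture gives p.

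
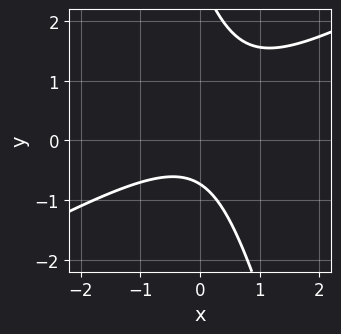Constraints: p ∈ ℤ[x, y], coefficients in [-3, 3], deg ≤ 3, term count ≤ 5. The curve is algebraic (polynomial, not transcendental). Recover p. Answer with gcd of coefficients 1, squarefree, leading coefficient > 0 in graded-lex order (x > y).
deg p = 2. A generic line meets the curve in up to 2 points.
Observable constraints: it misses every integer gridline on the x-axis.
Assembling these constraints gives the stated polynomial.

2*x^2 - 3*x*y - y^2 + 2*y + 2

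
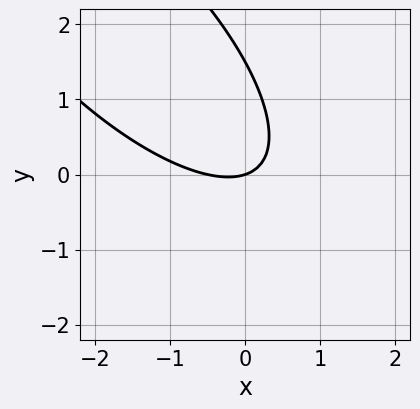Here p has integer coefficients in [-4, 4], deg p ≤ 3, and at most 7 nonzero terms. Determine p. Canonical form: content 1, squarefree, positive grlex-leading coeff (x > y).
2*x^2 + 3*x*y + 2*y^2 + x - 3*y

The degree is 2 — no degree-1 curve has this shape.
Checking where it meets the axes: one x-axis crossing is at x = 0; it meets the y-axis at y = 0 (among the integer gridlines).
Matching integer coefficients to the picture gives p.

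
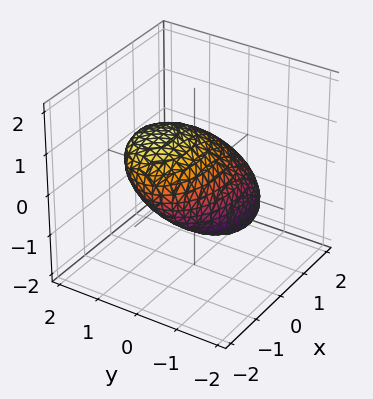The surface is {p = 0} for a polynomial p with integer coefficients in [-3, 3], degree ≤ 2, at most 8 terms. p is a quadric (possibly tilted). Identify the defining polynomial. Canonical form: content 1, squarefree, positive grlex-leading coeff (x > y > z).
x^2 + x*z + 2*y^2 - 2*y*z + 2*z^2 - 2

First, deg p = 2. A generic line meets the surface in up to 2 points.
Next, from the axis intercepts and sections: the y-axis gridline crossings are at y ∈ {-1, 1}; the z-axis gridline crossings are at z ∈ {-1, 1}.
Finally, fitting integer coefficients to these (and the overall shape) gives p.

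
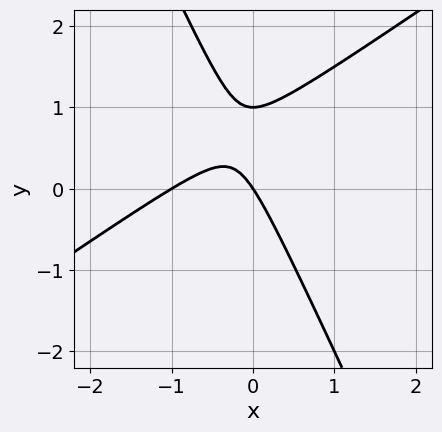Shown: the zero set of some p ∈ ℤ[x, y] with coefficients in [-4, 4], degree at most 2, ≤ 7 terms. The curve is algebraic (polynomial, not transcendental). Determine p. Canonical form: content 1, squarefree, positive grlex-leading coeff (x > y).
3*x^2 - 3*x*y - 2*y^2 + 3*x + 2*y

First, degree: no degree-1 curve has this shape, so deg p = 2.
Next, reading off the gridlines: the x-axis gridline crossings are at x ∈ {-1, 0}; among the integer gridlines, it crosses the y-axis at y ∈ {0, 1}.
Finally, fitting integer coefficients to these (and the overall shape) gives p.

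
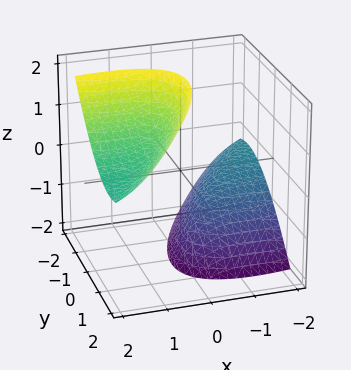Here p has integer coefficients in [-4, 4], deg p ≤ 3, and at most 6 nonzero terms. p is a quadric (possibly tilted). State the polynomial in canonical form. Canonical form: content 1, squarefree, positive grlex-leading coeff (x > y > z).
The picture has 2 separate pieces.
The degree is 2 — a generic line meets the surface in up to 2 points.
From the visible intercepts: the surface avoids every integer x-axis point in the box; no y-intercept at any integer in the box.
Matching integer coefficients to the picture gives p.

x^2 - 3*x*y - 3*x*z + 2*y^2 - z^2 + 3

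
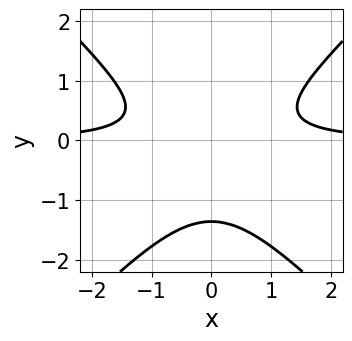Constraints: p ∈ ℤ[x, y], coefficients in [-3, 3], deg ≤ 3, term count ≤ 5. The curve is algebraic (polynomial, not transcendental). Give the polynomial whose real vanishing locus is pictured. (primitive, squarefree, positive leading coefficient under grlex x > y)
3*x^2*y - 3*y^3 - 3*y^2 - 2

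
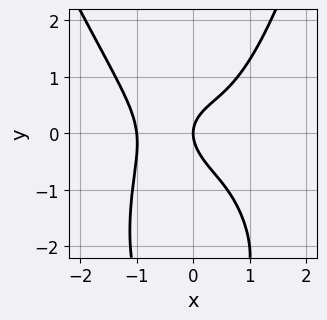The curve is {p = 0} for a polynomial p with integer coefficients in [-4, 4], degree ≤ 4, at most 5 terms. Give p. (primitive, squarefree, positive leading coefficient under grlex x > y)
3*x^4 + x^3*y - y^3 - 3*y^2 + 3*x

First, deg p = 4. No degree-3 curve has this shape.
Next, checking where it meets the axes: among the integer gridlines, it crosses the x-axis at x ∈ {-1, 0}; it meets the y-axis at y = 0 (among the integer gridlines).
Finally, together with the visible shape, these determine p as stated.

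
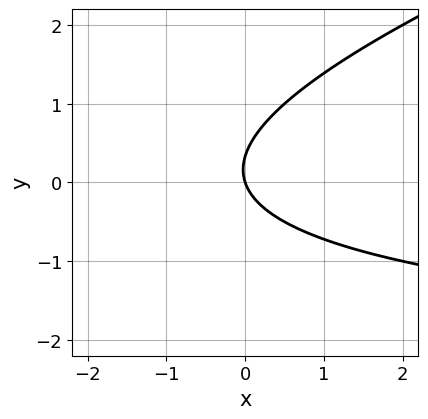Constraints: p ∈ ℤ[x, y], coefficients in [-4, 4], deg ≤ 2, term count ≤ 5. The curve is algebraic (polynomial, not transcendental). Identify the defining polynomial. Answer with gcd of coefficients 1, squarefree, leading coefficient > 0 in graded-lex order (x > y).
First, the degree is 2 — a generic line meets the curve in up to 2 points.
Then, checking where it meets the axes: it crosses the x-axis at the gridline x = 0; one y-axis crossing is at y = 0.
Finally, matching integer coefficients to the picture gives p.

x*y - 3*y^2 + 3*x + y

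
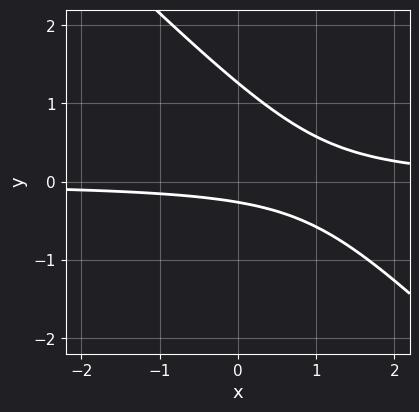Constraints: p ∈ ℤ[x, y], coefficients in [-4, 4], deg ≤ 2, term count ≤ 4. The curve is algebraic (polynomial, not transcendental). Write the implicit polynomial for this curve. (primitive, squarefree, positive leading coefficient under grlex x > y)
1. The degree is 2 — no degree-1 curve has this shape.
2. From the visible intercepts: the curve avoids every integer x-axis point in the box.
3. The integer polynomial consistent with all of this is the stated p.

3*x*y + 3*y^2 - 3*y - 1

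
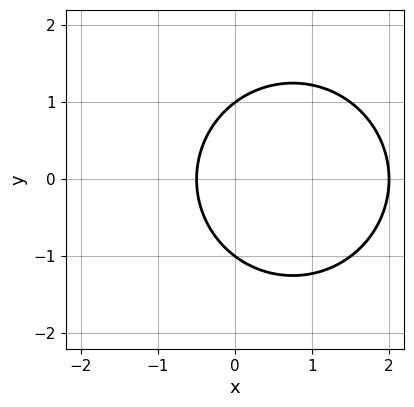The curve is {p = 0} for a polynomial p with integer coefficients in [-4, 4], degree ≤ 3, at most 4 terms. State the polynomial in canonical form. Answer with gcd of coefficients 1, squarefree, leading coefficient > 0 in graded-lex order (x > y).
2*x^2 + 2*y^2 - 3*x - 2

(a) deg p = 2. A generic line meets the curve in up to 2 points.
(b) Symmetries: mirror symmetry y ↦ −y ⇒ only even powers of y.
(c) From the visible intercepts: among the integer gridlines, it crosses the y-axis at y ∈ {-1, 1}; it crosses the x-axis at the gridline x = 2.
(d) These observations pin down the coefficients.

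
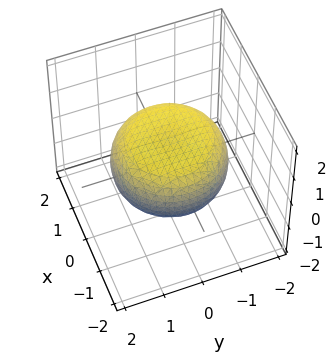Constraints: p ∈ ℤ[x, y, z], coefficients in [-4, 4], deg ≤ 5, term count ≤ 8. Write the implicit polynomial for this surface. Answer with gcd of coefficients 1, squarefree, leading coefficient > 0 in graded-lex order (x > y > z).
x^4 + 2*x^2*y^2 + y^4 - x^2 - y^2 + 3*z^2 - 2

First, deg p = 4. No degree-3 surface has this shape.
Then, symmetries: the z-axis is an axis of rotation, so x and y enter only as x² + y².
Then, from the axis intercepts and sections: a circular section at z = 0 has radius between 1 and 2.
Finally, together with the visible shape, these determine p as stated.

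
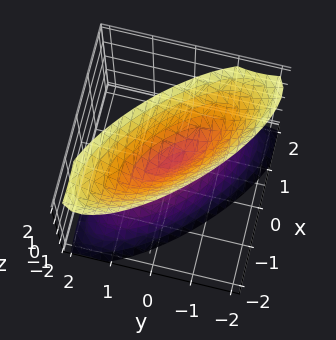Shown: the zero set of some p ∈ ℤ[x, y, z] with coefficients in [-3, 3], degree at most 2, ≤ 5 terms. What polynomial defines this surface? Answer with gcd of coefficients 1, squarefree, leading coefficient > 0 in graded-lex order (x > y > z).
2*x^2 + 3*x*y + 2*y^2 - z^2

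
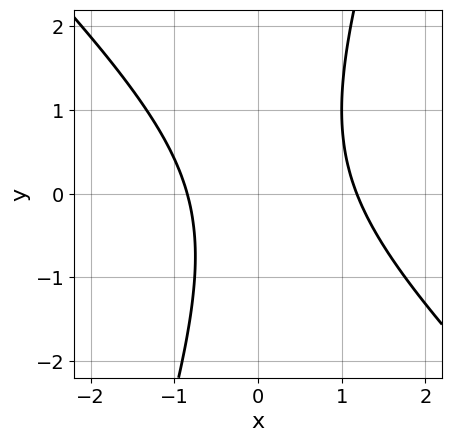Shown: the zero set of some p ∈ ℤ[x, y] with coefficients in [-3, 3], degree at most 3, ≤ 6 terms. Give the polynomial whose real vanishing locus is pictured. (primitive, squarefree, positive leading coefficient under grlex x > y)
3*x^2 + 2*x*y - y^2 - x - 3

First, the degree is 2 — a generic line meets the curve in up to 2 points.
Then, from the visible intercepts: the curve avoids every integer y-axis point in the box.
Finally, solving for integer coefficients yields p as stated.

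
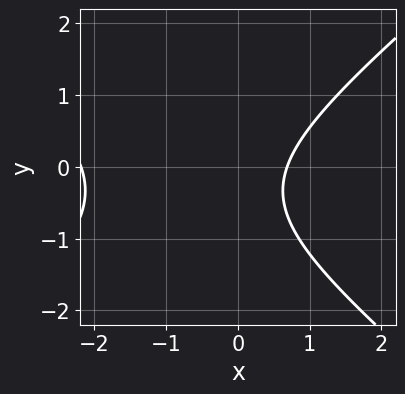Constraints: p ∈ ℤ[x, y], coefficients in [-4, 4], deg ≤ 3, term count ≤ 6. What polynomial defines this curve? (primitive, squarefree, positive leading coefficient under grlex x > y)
1. deg p = 2. The shape is more complex than any degree-1 curve.
2. From the axis intercepts and sections: the curve avoids every integer y-axis point in the box.
3. Assembling these constraints gives the stated polynomial.

2*x^2 - 3*y^2 + 3*x - 2*y - 3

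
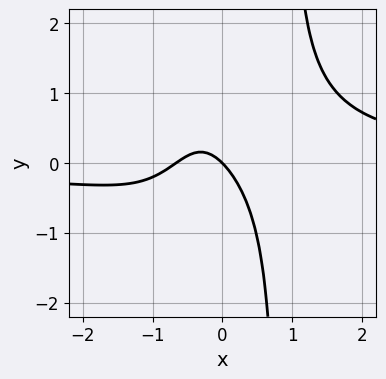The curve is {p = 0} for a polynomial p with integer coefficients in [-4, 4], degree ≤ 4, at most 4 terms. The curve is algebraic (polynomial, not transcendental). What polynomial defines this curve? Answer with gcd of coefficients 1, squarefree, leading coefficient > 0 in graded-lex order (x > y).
3*x^3*y - 3*x^2 - 2*x - 2*y

deg p = 4.
Checking where it meets the axes: it crosses the y-axis at the gridline y = 0; it crosses the x-axis at the gridline x = 0.
Assembling these constraints gives the stated polynomial.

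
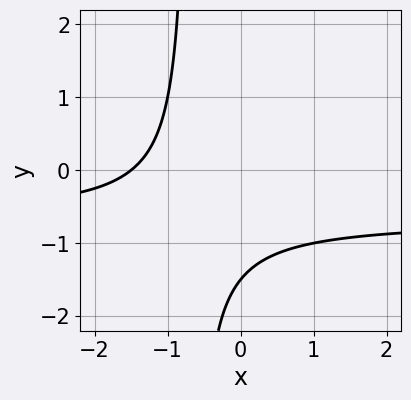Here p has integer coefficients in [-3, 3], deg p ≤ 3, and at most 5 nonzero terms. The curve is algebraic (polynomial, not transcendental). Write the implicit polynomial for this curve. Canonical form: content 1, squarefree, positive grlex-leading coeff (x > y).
First, deg p = 2. A generic line meets the curve in up to 2 points.
Finally, putting this together gives p.

3*x*y + 2*x + 2*y + 3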